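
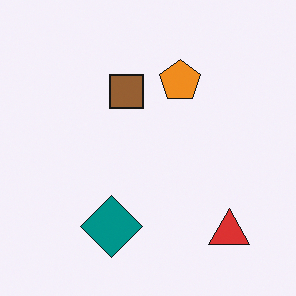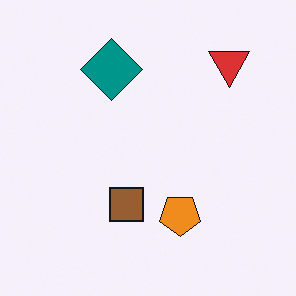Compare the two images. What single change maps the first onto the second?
This is the original image flipped vertically (top ↔ bottom).

The red triangle is in the bottom-right of the first image and the top-right of the second — shapes on opposite sides of the horizontal midline have swapped in a mirror flip.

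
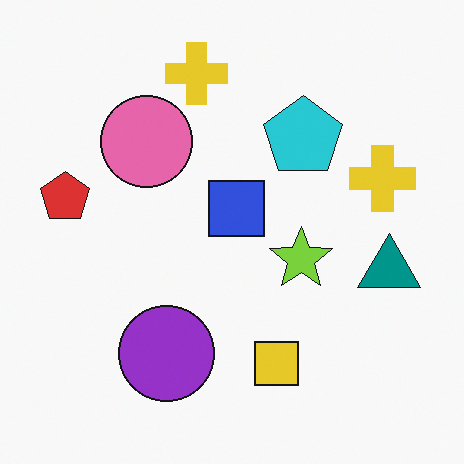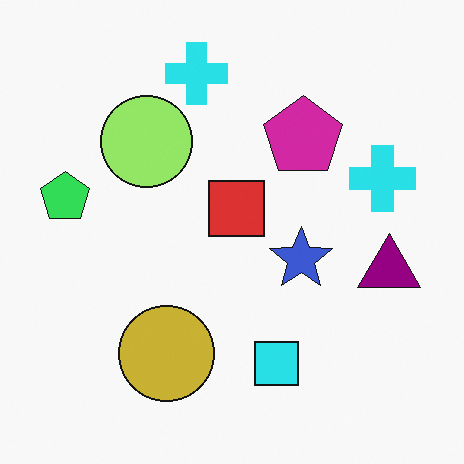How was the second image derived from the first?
It was hue-shifted by a moderate amount.

Every shape's color has rotated by the same amount around the hue wheel — a uniform hue shift.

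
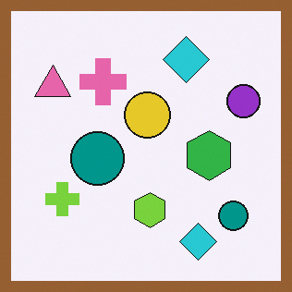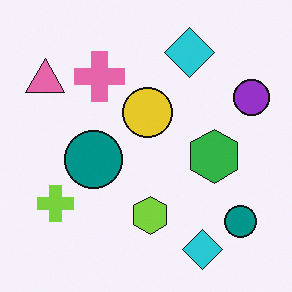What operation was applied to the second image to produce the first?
Framed with a brown border.

A solid brown frame runs around the edge of the first image, with the content slightly shrunk inside it.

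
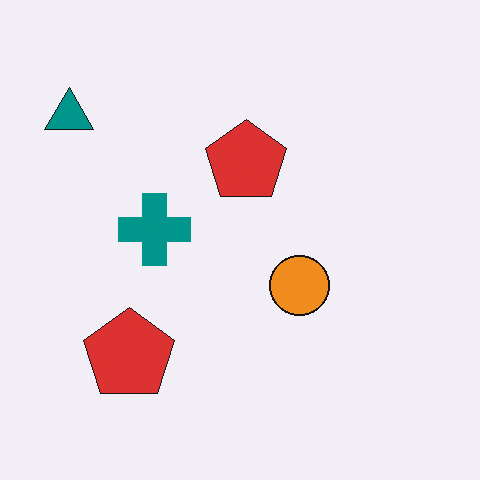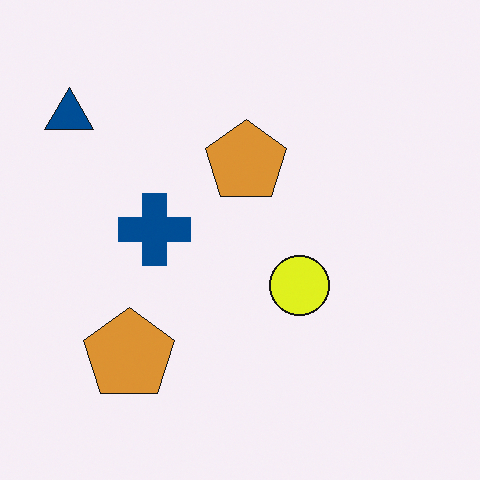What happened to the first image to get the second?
It was hue-shifted by a small amount.

Every shape's color has rotated by the same amount around the hue wheel — a uniform hue shift.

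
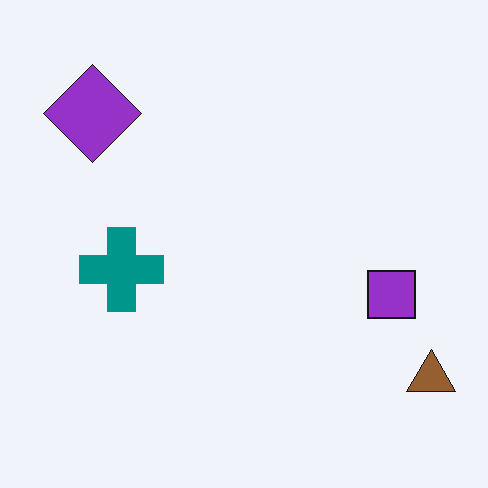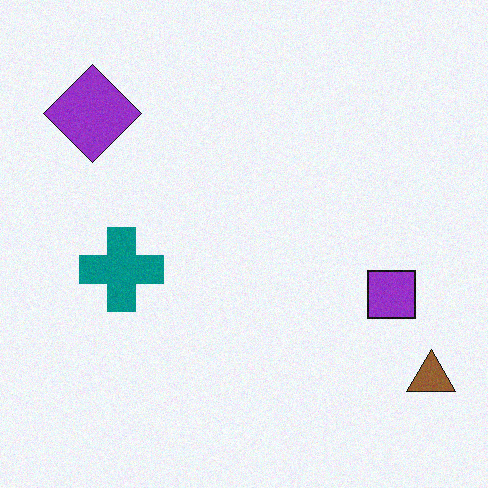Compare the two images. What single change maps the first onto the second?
The second image is the first degraded with a light layer of grain.

Random speckle covers the whole image, including the flat background.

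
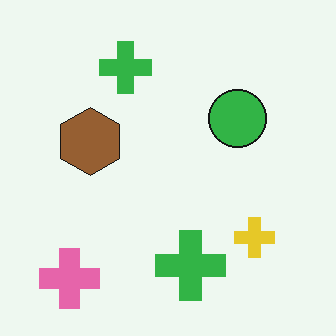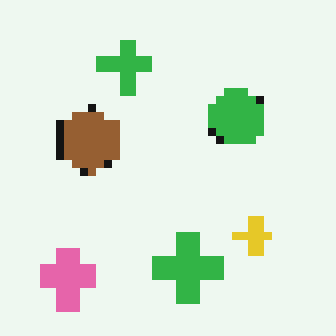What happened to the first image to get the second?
Pixelated into visible square blocks.

Shapes are reduced to large square blocks; fine edges and outlines are lost — a downscale-then-upscale (mosaic) effect.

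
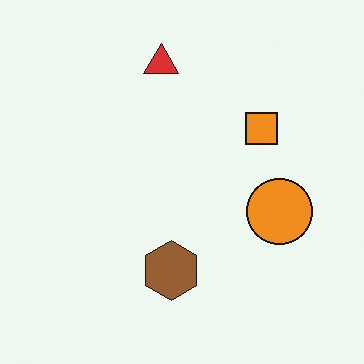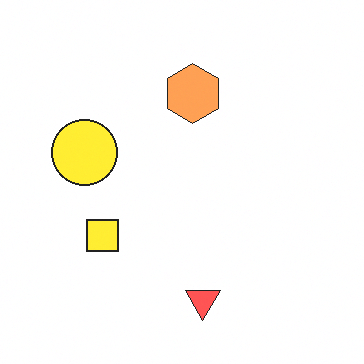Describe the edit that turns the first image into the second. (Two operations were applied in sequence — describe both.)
This is the original image rotated 180°, then brightened a lot.

The red triangle sits in the top of the first image and the bottom of the second — consistent with a whole-image 180° rotation. Every pixel — background and shapes alike — is uniformly brightened.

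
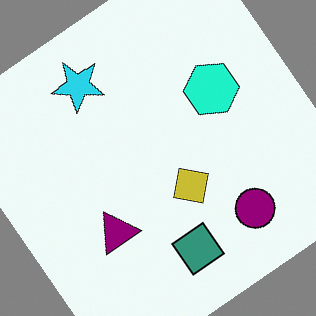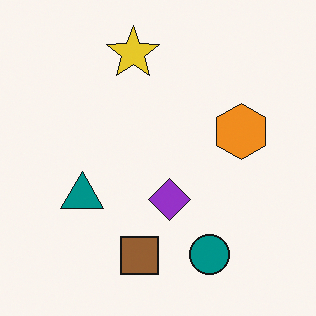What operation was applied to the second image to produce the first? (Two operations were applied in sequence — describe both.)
It was hue-shifted noticeably, then rotated counter-clockwise by a large amount — several tens of degrees.

Every shape's color has rotated by the same amount around the hue wheel — a uniform hue shift. Every shape is tilted by the same angle and the image corners show triangular fill wedges — a whole-image rotation by a non-right angle.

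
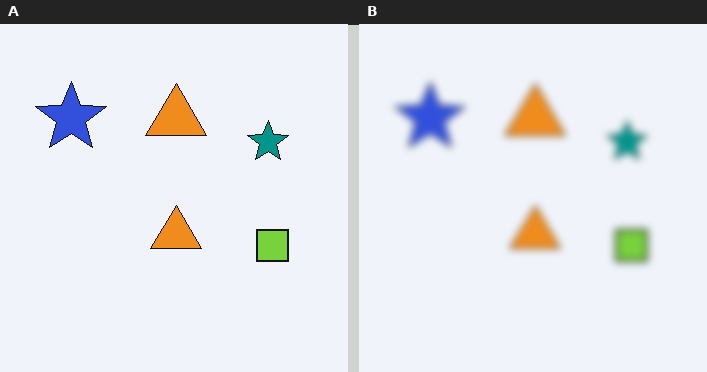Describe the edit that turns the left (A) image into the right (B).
It was moderately blurred.

Shape edges and outlines are uniformly softened across the whole image.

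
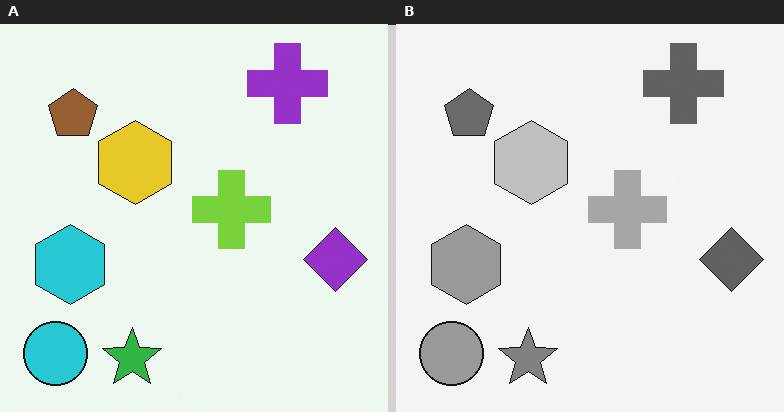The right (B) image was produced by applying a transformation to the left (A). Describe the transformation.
The right (B) image is the left (A) converted to grayscale.

All color is removed — every shape is now a shade of grey.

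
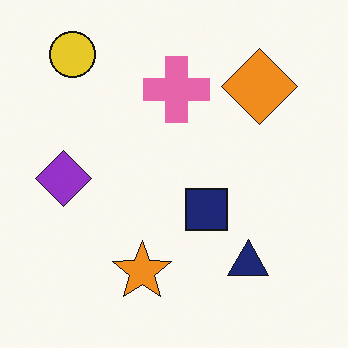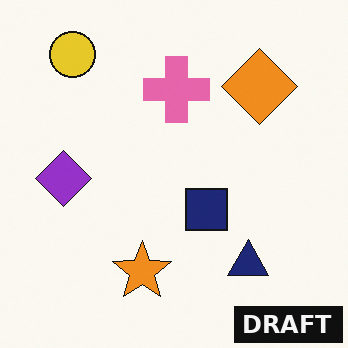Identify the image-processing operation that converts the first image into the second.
Watermarked with the text "DRAFT" in the lower-right corner.

A dark label reading "DRAFT" appears in the lower-right corner.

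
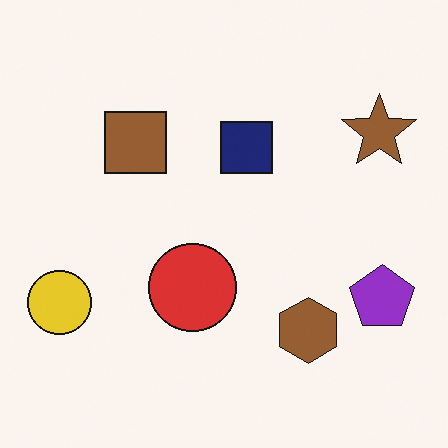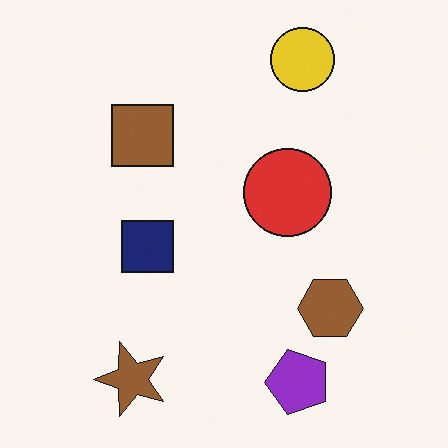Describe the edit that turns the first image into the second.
This is the original image transposed (reflected across the top-left ↔ bottom-right diagonal).

Shapes have swapped their row and column positions — what was in the top-right is now in the bottom-left — a diagonal reflection.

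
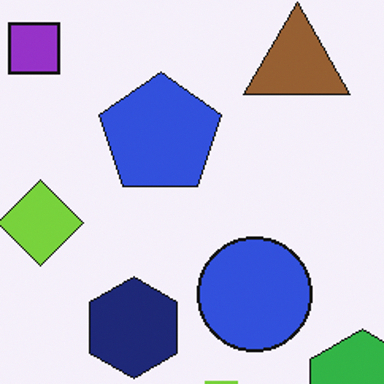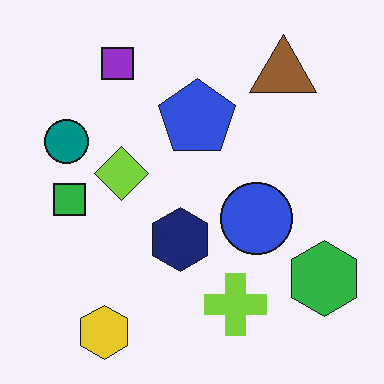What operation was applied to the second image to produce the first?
The image was cropped to a modestly smaller region and rescaled.

The visible shapes are larger and the field of view is narrower; shapes near the original edges may be partly or wholly outside the frame — a crop-and-rescale.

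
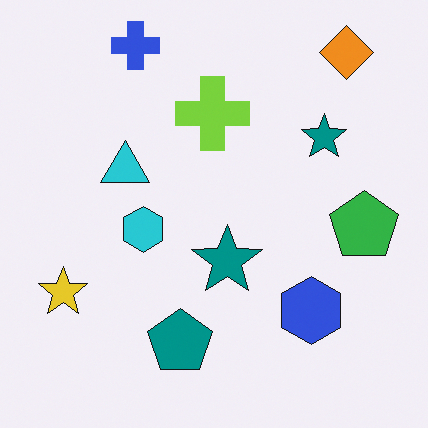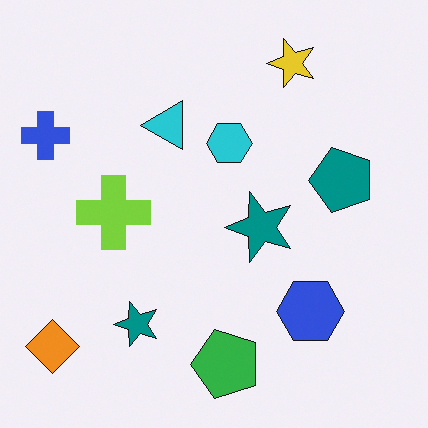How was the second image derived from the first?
It was transposed (reflected across the top-left ↔ bottom-right diagonal).

Shapes have swapped their row and column positions — what was in the top-right is now in the bottom-left — a diagonal reflection.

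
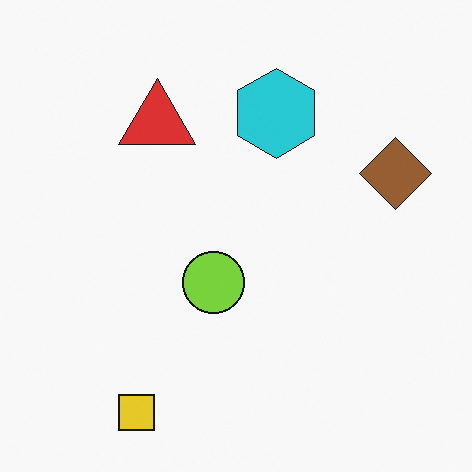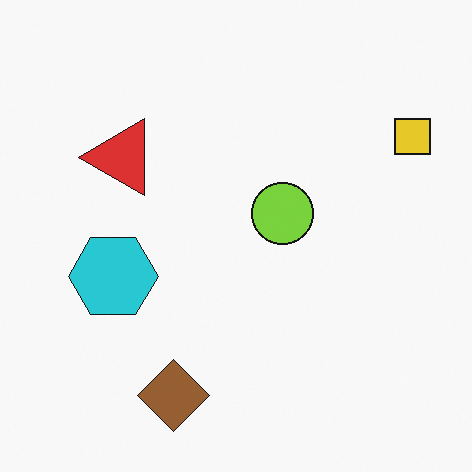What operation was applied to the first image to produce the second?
This is the original image transposed (reflected across the top-left ↔ bottom-right diagonal).

Shapes have swapped their row and column positions — what was in the top-right is now in the bottom-left — a diagonal reflection.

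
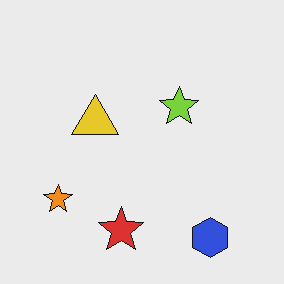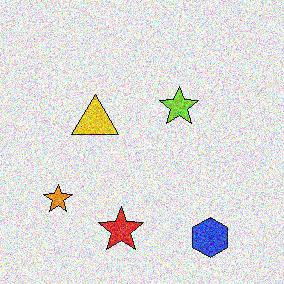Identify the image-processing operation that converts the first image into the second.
The transformation is: degraded with strong gaussian noise.

Random speckle covers the whole image, including the flat background.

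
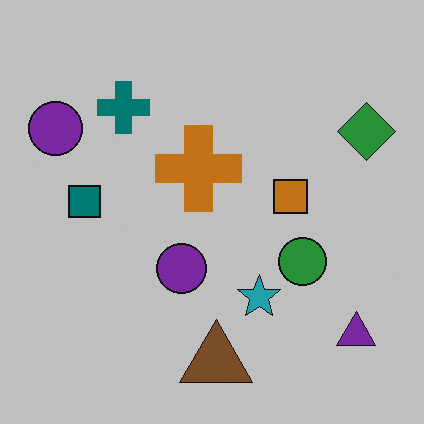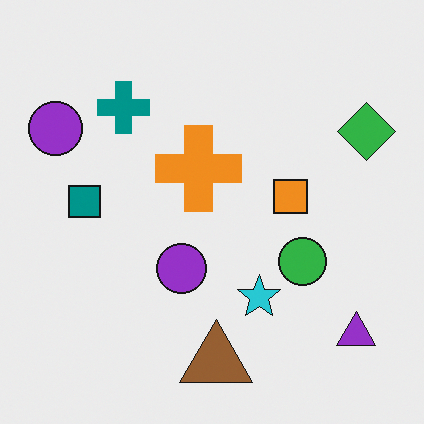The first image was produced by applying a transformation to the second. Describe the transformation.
Slightly darkened.

Every pixel — background and shapes alike — is uniformly darkened.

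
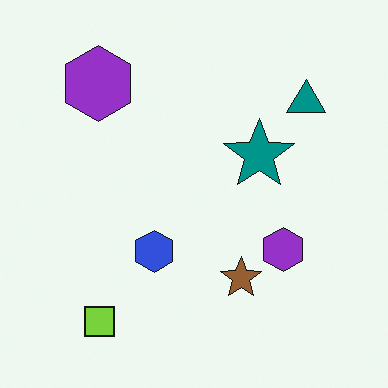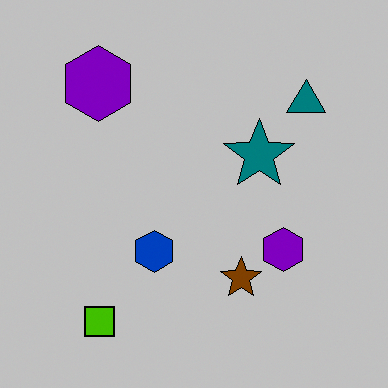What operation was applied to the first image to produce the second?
The transformation is: heavily posterized to just a handful of flat colors.

Each flat color has snapped to a coarser quantized level — most visibly, the near-white background has dropped to a flat grey.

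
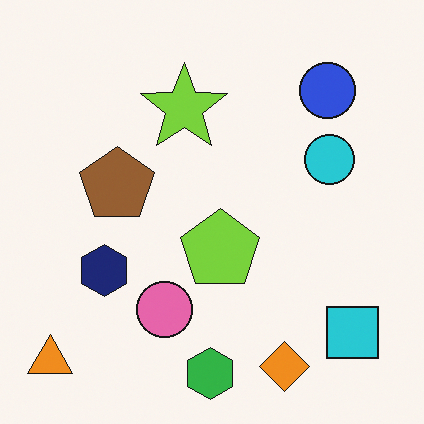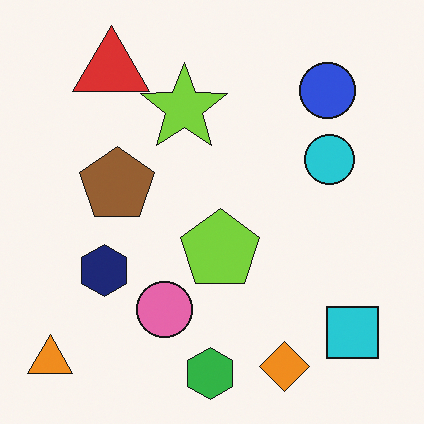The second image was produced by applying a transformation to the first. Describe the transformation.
The second image is the first overlaid with an additional red triangle.

A red triangle appears in the second image that is absent from the first.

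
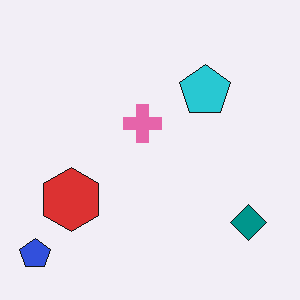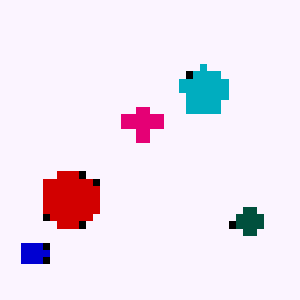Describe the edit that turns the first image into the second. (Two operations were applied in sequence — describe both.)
The image was given much higher contrast, then moderately pixelated.

Tones are pushed away from mid-grey across the whole image — a global contrast change. Shapes are reduced to large square blocks; fine edges and outlines are lost — a downscale-then-upscale (mosaic) effect.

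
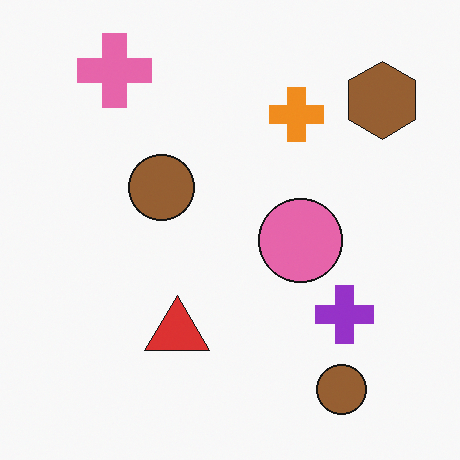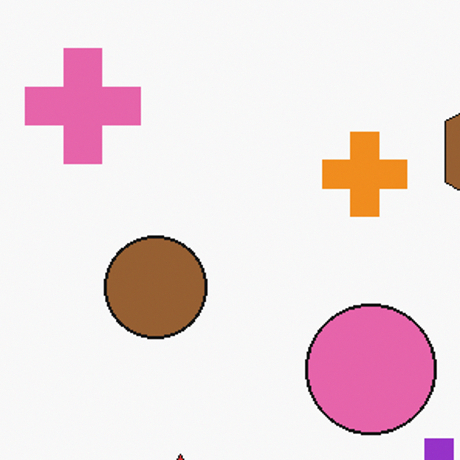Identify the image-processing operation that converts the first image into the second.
The transformation is: cropped to a modestly smaller region and rescaled.

The visible shapes are larger and the field of view is narrower; shapes near the original edges may be partly or wholly outside the frame — a crop-and-rescale.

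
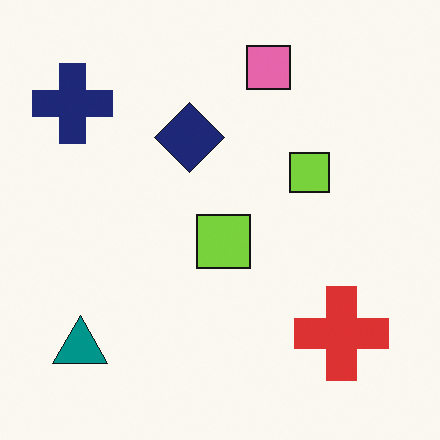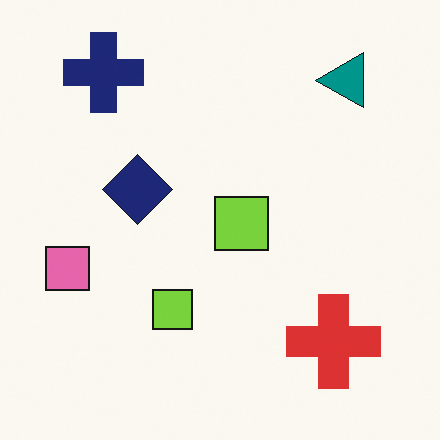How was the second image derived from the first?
The second image is the first transposed (reflected across the top-left ↔ bottom-right diagonal).

Shapes have swapped their row and column positions — what was in the top-right is now in the bottom-left — a diagonal reflection.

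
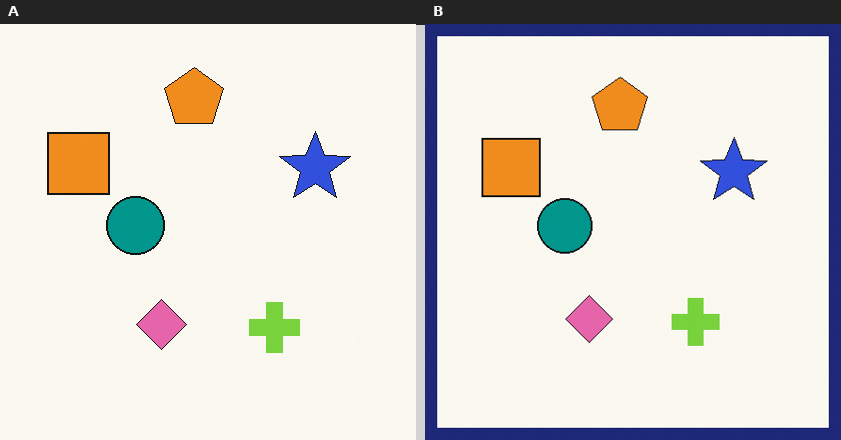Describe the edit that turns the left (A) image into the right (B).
This is the original image framed with a navy border.

A solid navy frame runs around the edge of the right (B) image, with the content slightly shrunk inside it.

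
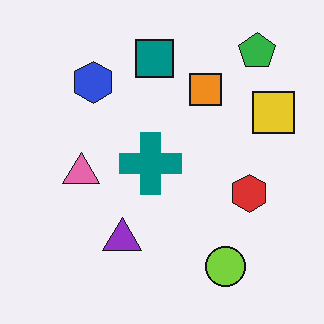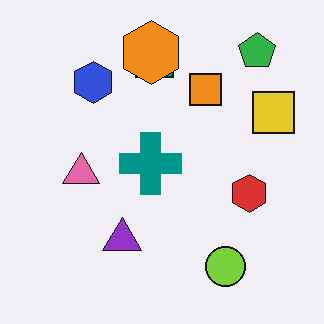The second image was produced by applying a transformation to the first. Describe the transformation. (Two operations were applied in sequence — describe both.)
This is the original image given moderate JPEG compression, then overlaid with an additional orange hexagon.

Blocky 8×8 compression artifacts appear around shape edges and the flat background shows ringing — characteristic JPEG degradation. An orange hexagon appears in the second image that is absent from the first.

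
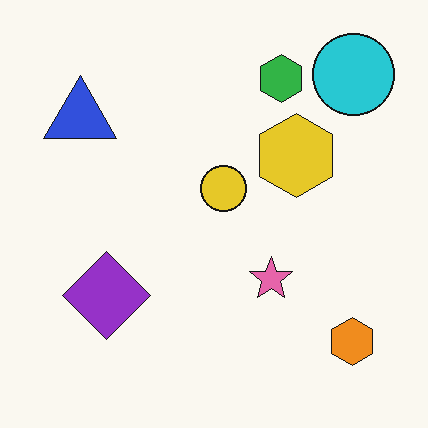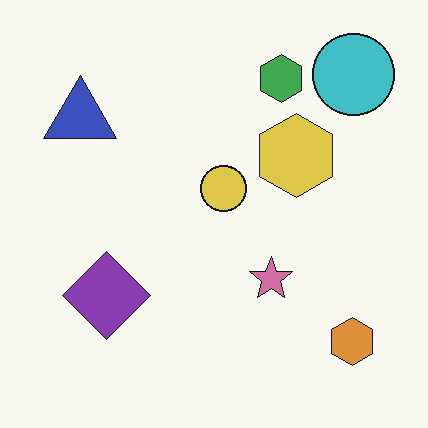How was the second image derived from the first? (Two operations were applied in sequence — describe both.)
It was slightly desaturated, then JPEG-compressed with visible artifacts.

All colors are more muted and greyish — a global saturation change. Blocky 8×8 compression artifacts appear around shape edges and the flat background shows ringing — characteristic JPEG degradation.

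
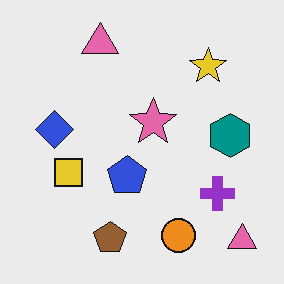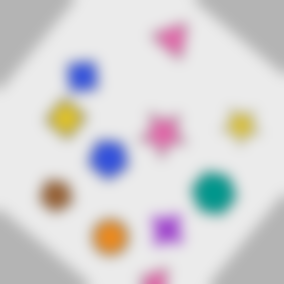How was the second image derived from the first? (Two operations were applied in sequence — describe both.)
The image was rotated clockwise by a large amount — several tens of degrees, then heavily blurred.

Every shape is tilted by the same angle and the image corners show triangular fill wedges — a whole-image rotation by a non-right angle. Shape edges and outlines are uniformly softened across the whole image.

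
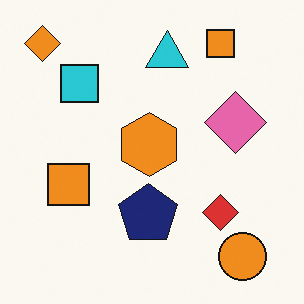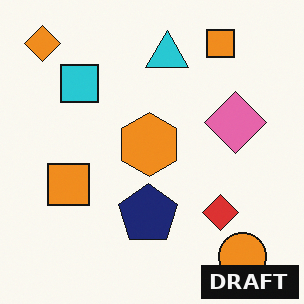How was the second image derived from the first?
The image was watermarked with the text "DRAFT" in the lower-right corner.

A dark label reading "DRAFT" appears in the lower-right corner.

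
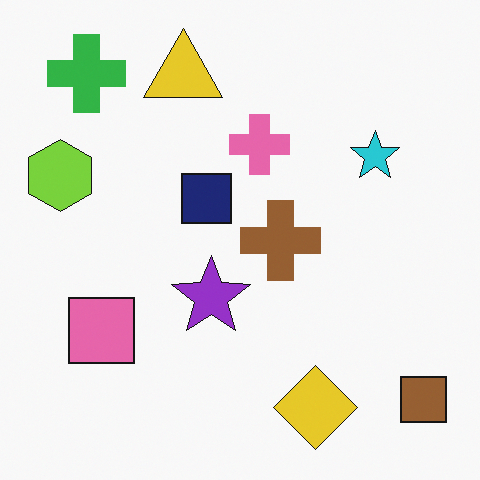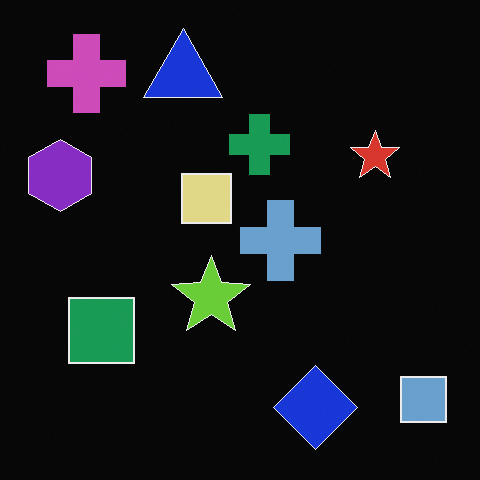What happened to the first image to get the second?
The image was color-inverted (negative).

The light background has become dark and every shape's color is its complement — a photographic negative.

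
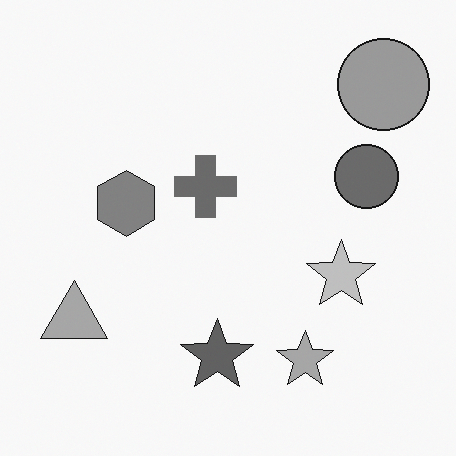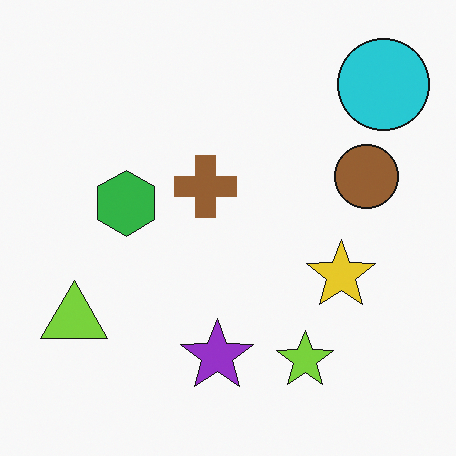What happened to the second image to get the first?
The transformation is: converted to grayscale.

All color is removed — every shape is now a shade of grey.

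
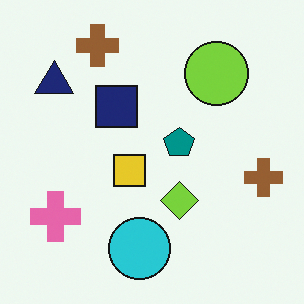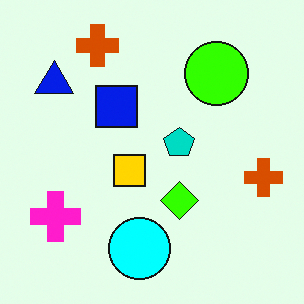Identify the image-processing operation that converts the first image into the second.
The transformation is: made much more vivid (saturation change).

All colors are more vivid — a global saturation change.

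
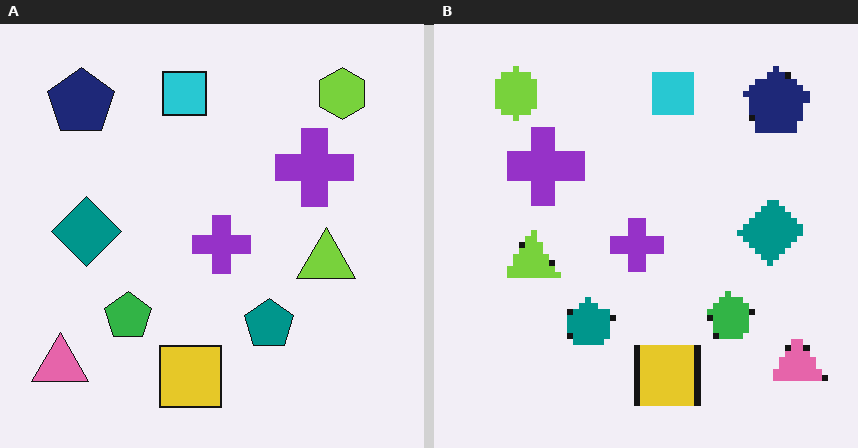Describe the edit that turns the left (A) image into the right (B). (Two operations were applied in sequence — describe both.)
The right (B) image is the left (A) pixelated into visible square blocks, then flipped horizontally (left ↔ right).

Shapes are reduced to large square blocks; fine edges and outlines are lost — a downscale-then-upscale (mosaic) effect. The pink triangle is in the bottom-left of the left (A) image and the bottom-right of the right (B) — shapes on opposite sides of the vertical midline have swapped in a mirror flip.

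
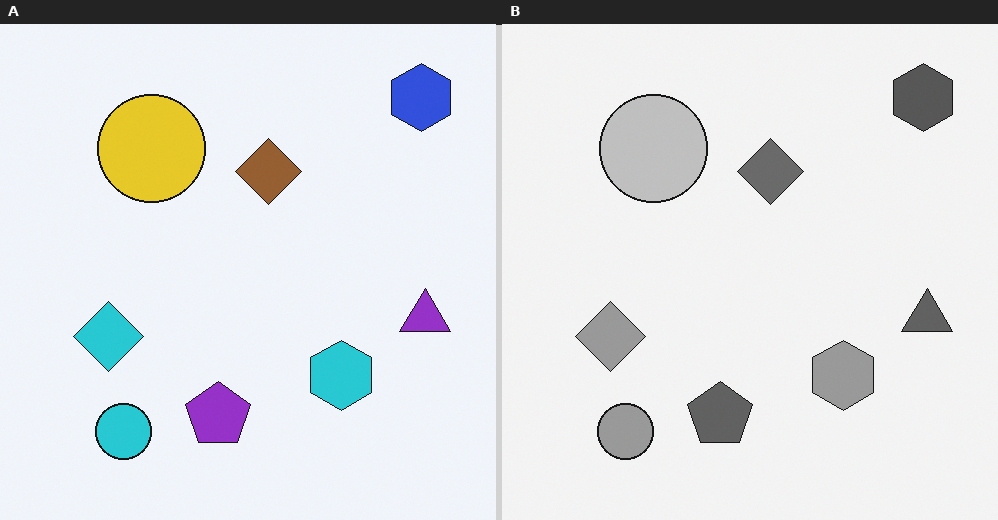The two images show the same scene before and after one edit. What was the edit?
The right (B) image is the left (A) converted to grayscale.

All color is removed — every shape is now a shade of grey.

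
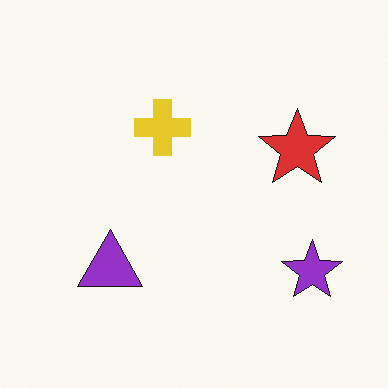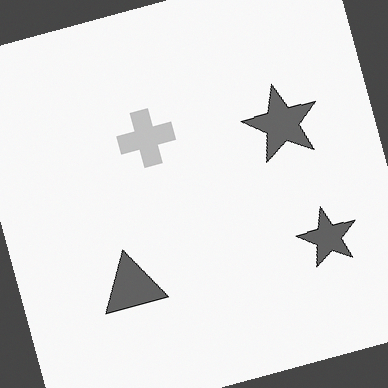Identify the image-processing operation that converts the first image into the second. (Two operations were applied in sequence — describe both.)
Rotated counter-clockwise by a clearly visible amount, then converted to grayscale.

Every shape is tilted by the same angle and the image corners show triangular fill wedges — a whole-image rotation by a non-right angle. All color is removed — every shape is now a shade of grey.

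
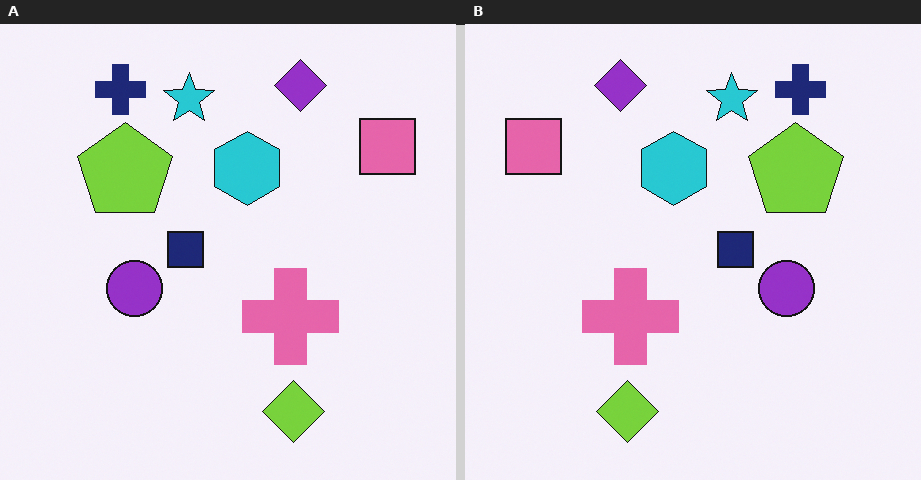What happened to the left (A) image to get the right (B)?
This is the original image flipped horizontally (left ↔ right).

The pink square is in the top-right of the left (A) image and the top-left of the right (B) — shapes on opposite sides of the vertical midline have swapped in a mirror flip.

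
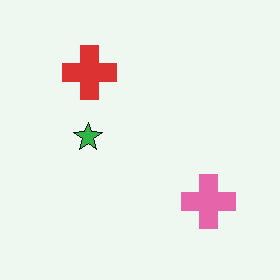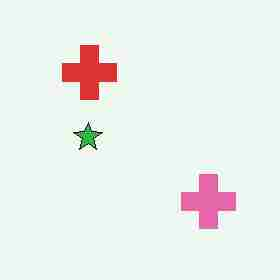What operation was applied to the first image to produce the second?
Heavily JPEG-compressed with obvious blocking artifacts.

Blocky 8×8 compression artifacts appear around shape edges and the flat background shows ringing — characteristic JPEG degradation.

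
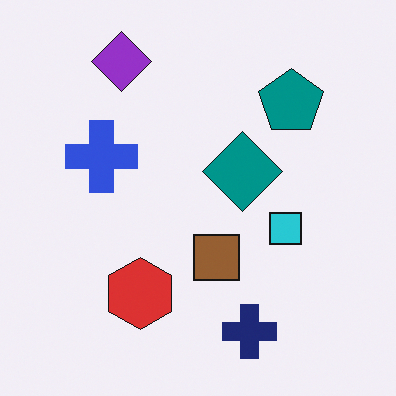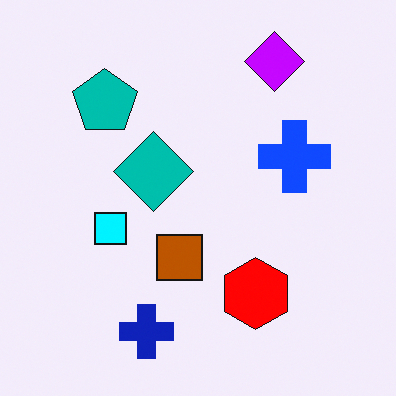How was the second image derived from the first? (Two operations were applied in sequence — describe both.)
The second image is the first heavily oversaturated, then flipped horizontally (left ↔ right).

All colors are more vivid — a global saturation change. The blue cross is in the left of the first image and the right of the second — shapes on opposite sides of the vertical midline have swapped in a mirror flip.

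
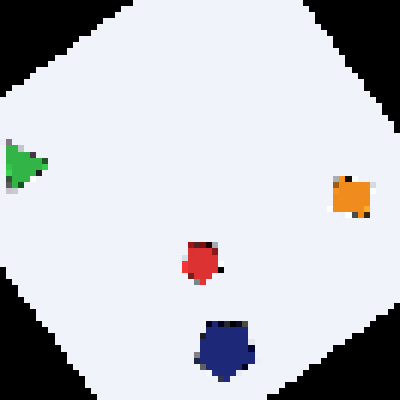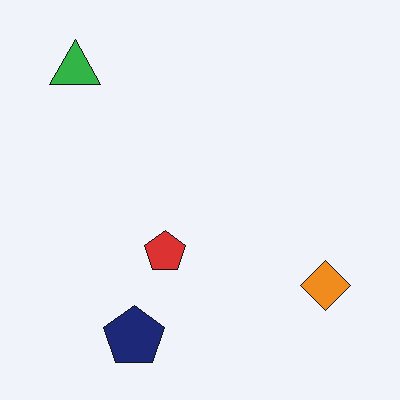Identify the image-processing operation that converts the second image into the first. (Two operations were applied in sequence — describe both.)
The image was rotated counter-clockwise by a large amount — several tens of degrees, then moderately pixelated.

Every shape is tilted by the same angle and the image corners show triangular fill wedges — a whole-image rotation by a non-right angle. Shapes are reduced to large square blocks; fine edges and outlines are lost — a downscale-then-upscale (mosaic) effect.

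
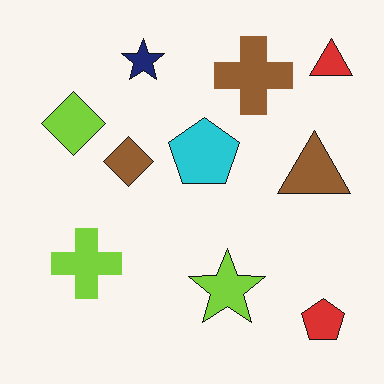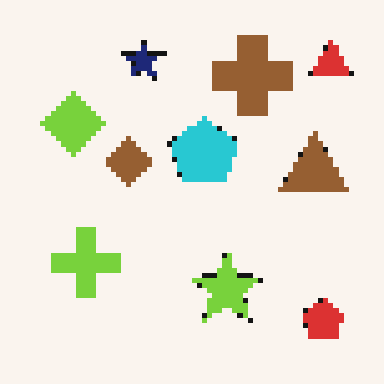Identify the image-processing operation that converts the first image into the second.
The image was mildly pixelated.

Shapes are reduced to large square blocks; fine edges and outlines are lost — a downscale-then-upscale (mosaic) effect.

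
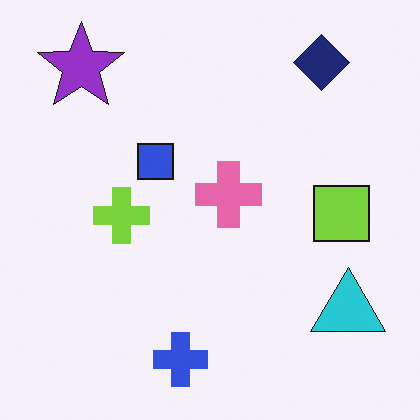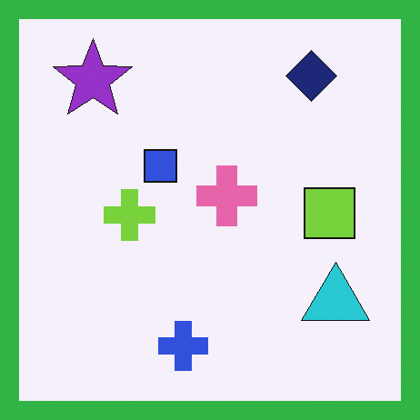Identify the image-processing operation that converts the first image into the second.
This is the original image framed with a green border.

A solid green frame runs around the edge of the second image, with the content slightly shrunk inside it.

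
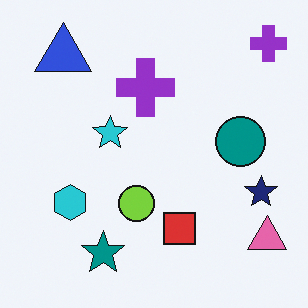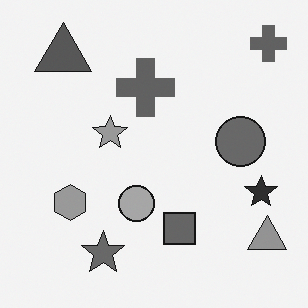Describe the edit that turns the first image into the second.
The transformation is: converted to grayscale.

All color is removed — every shape is now a shade of grey.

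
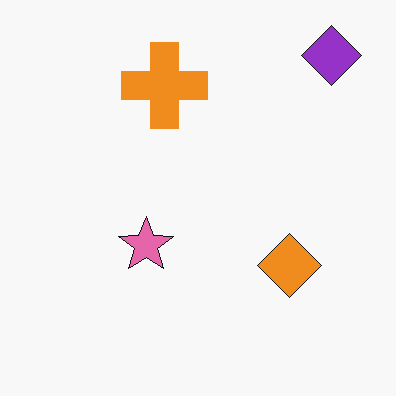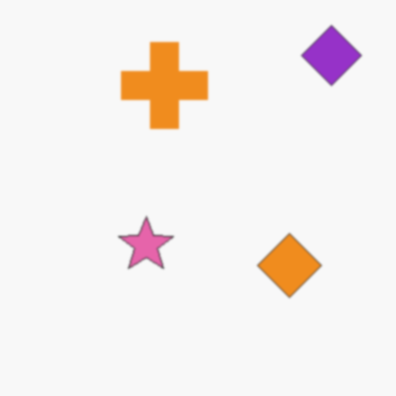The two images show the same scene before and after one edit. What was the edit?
Given a subtle gaussian blur.

Shape edges and outlines are uniformly softened across the whole image.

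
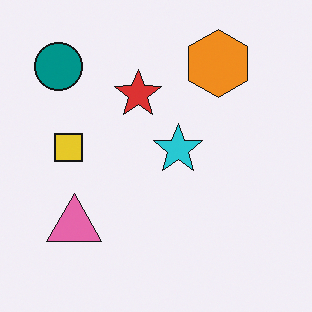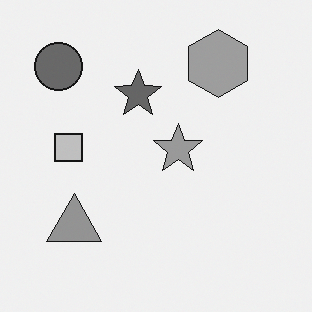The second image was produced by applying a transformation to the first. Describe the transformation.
The second image is the first converted to grayscale.

All color is removed — every shape is now a shade of grey.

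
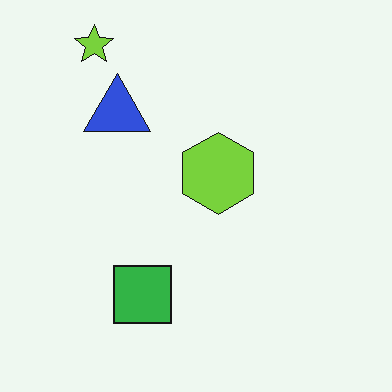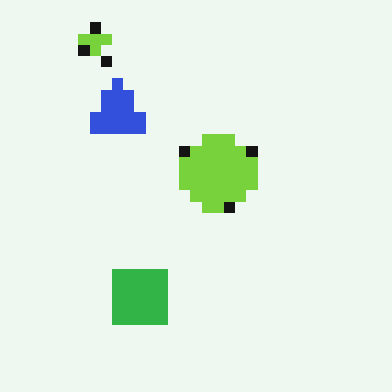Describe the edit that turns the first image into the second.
The second image is the first heavily pixelated into large blocks.

Shapes are reduced to large square blocks; fine edges and outlines are lost — a downscale-then-upscale (mosaic) effect.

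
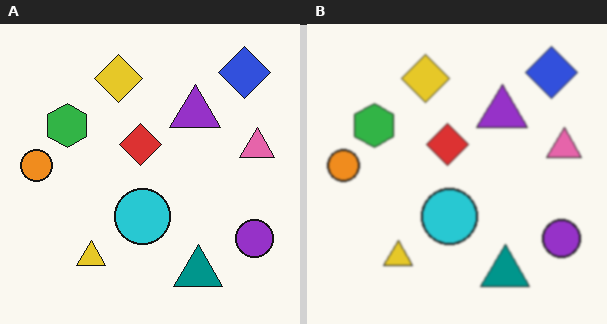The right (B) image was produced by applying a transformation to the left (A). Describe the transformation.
The image was lightly blurred.

Shape edges and outlines are uniformly softened across the whole image.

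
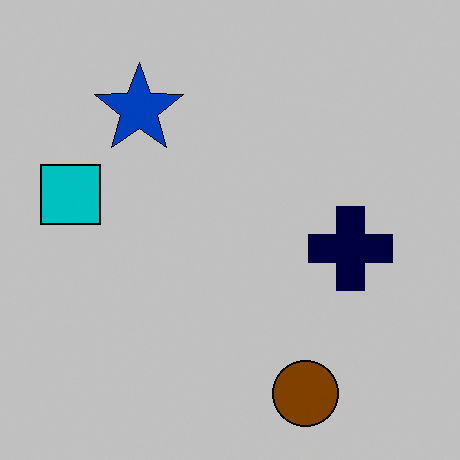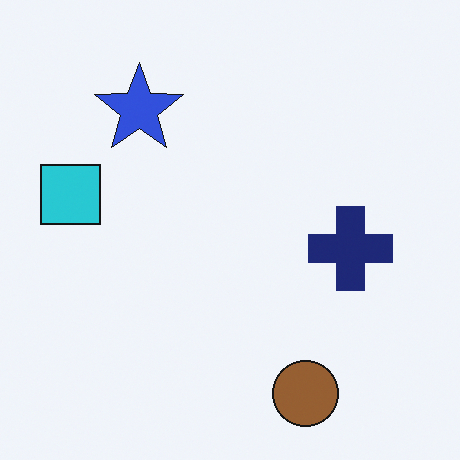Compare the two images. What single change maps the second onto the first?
Aggressively posterized.

Each flat color has snapped to a coarser quantized level — most visibly, the near-white background has dropped to a flat grey.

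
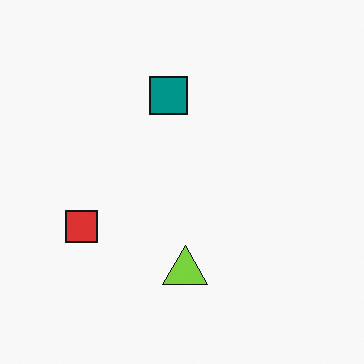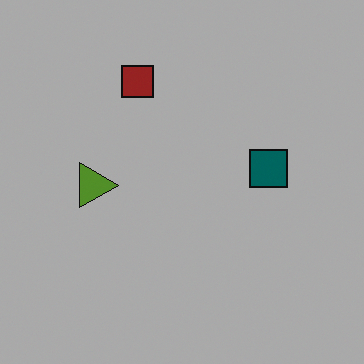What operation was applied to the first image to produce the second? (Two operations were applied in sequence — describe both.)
It was rotated 90° clockwise, then substantially darkened.

The red square sits in the left of the first image and the top of the second — consistent with a whole-image 90° clockwise rotation. Every pixel — background and shapes alike — is uniformly darkened.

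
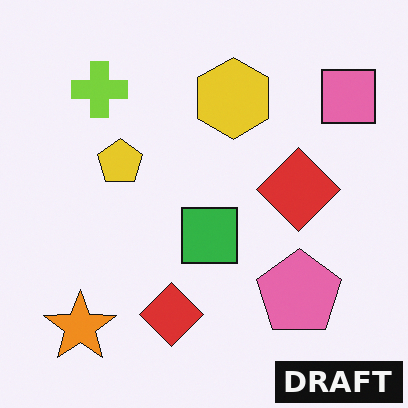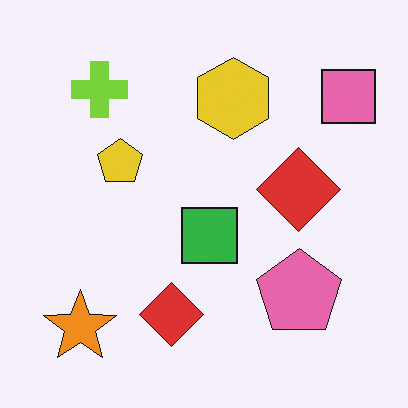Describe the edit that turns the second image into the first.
The first image is the second watermarked with the text "DRAFT" in the lower-right corner.

A dark label reading "DRAFT" appears in the lower-right corner.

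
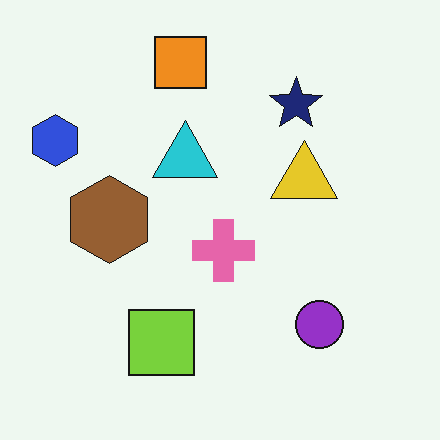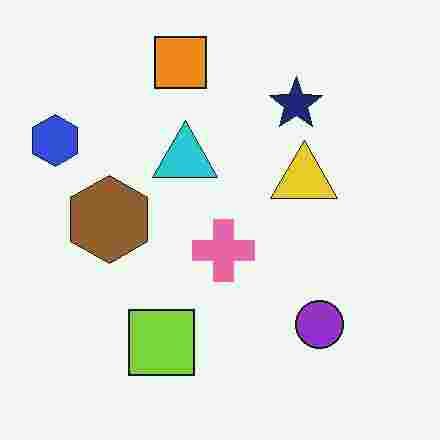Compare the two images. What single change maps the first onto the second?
Heavily JPEG-compressed with obvious blocking artifacts.

Blocky 8×8 compression artifacts appear around shape edges and the flat background shows ringing — characteristic JPEG degradation.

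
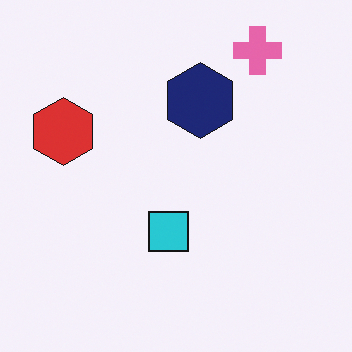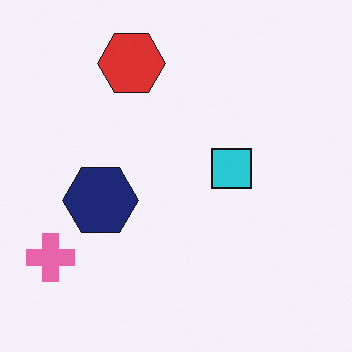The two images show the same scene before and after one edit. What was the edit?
The image was transposed (reflected across the top-left ↔ bottom-right diagonal).

Shapes have swapped their row and column positions — what was in the top-right is now in the bottom-left — a diagonal reflection.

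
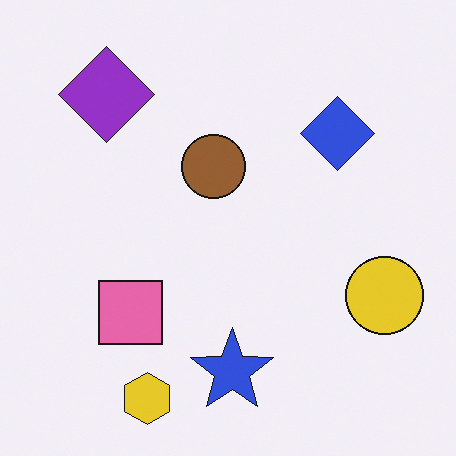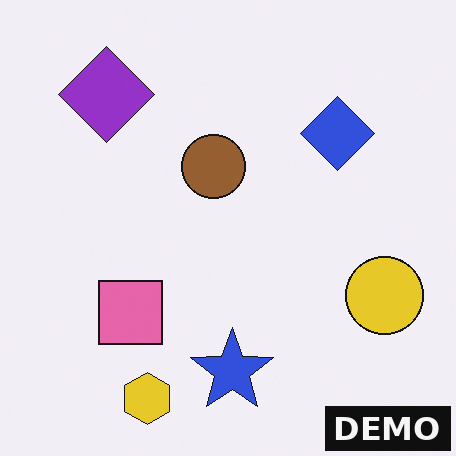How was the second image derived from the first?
The transformation is: watermarked with the text "DEMO" in the lower-right corner.

A dark label reading "DEMO" appears in the lower-right corner.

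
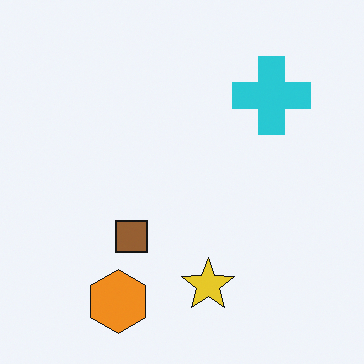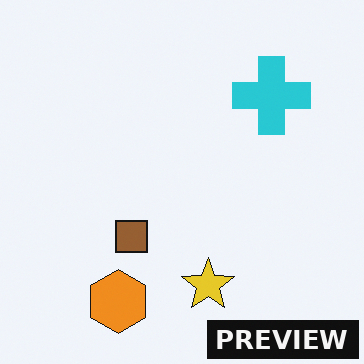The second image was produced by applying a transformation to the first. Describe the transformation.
The transformation is: watermarked with the text "PREVIEW" in the lower-right corner.

A dark label reading "PREVIEW" appears in the lower-right corner.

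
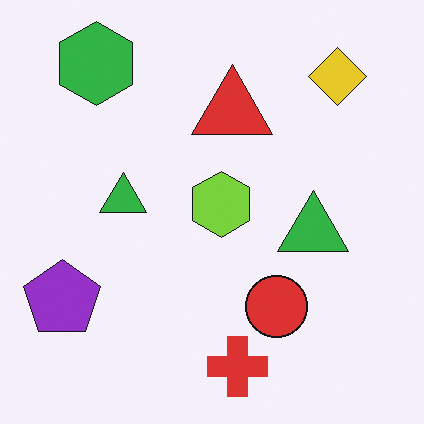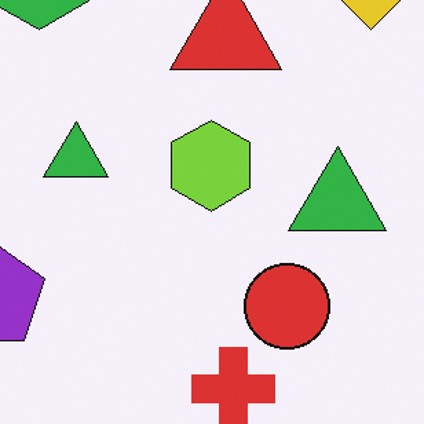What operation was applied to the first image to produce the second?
The second image is the first cropped to a modestly smaller region and rescaled.

The visible shapes are larger and the field of view is narrower; shapes near the original edges may be partly or wholly outside the frame — a crop-and-rescale.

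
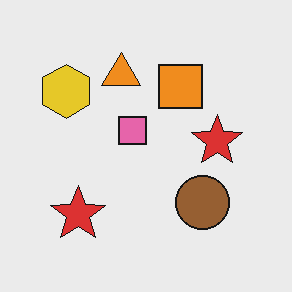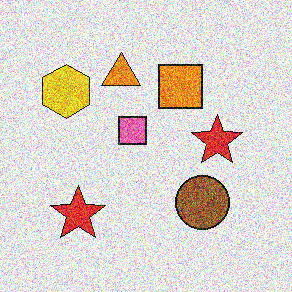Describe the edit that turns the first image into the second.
The transformation is: degraded with a thick layer of grain.

Random speckle covers the whole image, including the flat background.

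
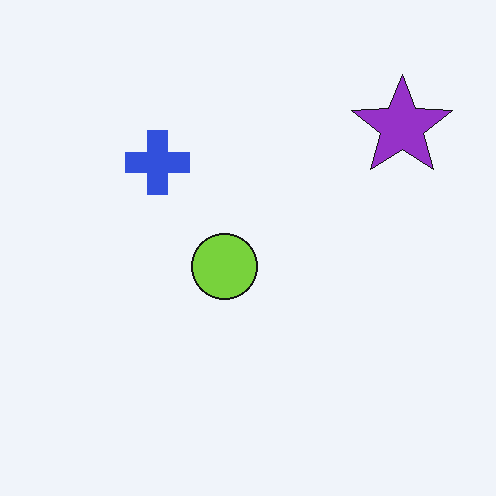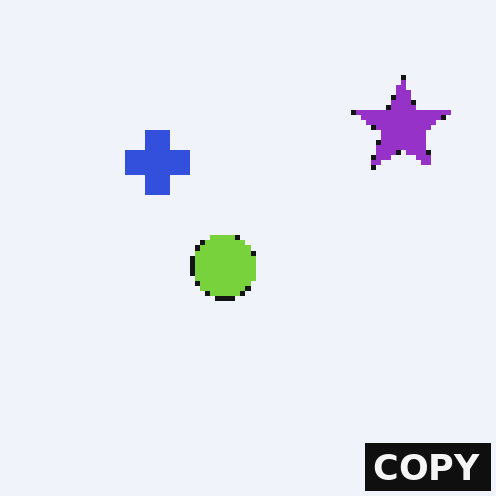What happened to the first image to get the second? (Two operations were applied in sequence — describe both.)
The transformation is: lightly pixelated (a mild mosaic effect), then watermarked with the text "COPY" in the lower-right corner.

Shapes are reduced to large square blocks; fine edges and outlines are lost — a downscale-then-upscale (mosaic) effect. A dark label reading "COPY" appears in the lower-right corner.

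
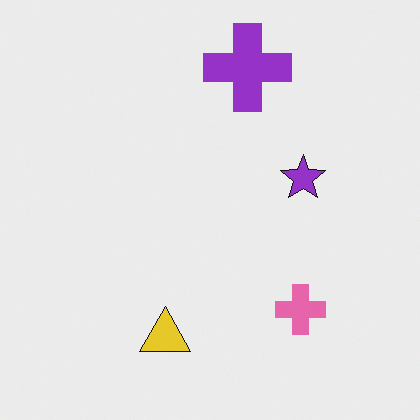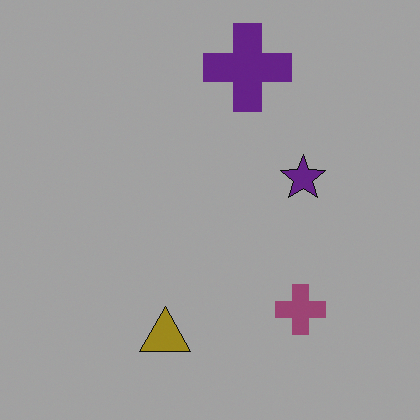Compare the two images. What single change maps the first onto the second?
The image was noticeably darkened.

Every pixel — background and shapes alike — is uniformly darkened.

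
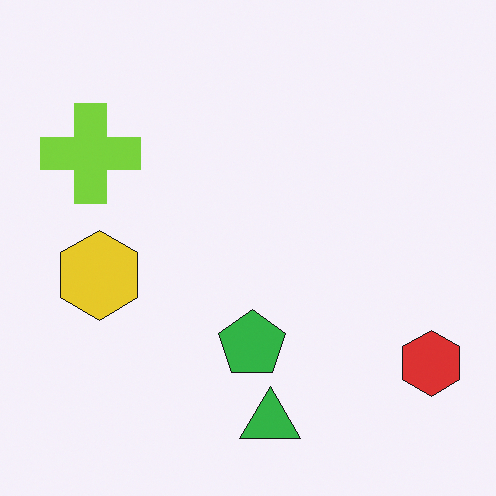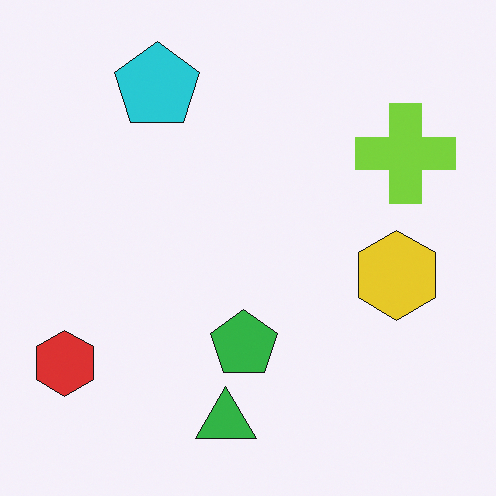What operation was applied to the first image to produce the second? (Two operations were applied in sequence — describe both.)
The second image is the first flipped horizontally (left ↔ right), then overlaid with an additional cyan pentagon.

The red hexagon is in the bottom-right of the first image and the bottom-left of the second — shapes on opposite sides of the vertical midline have swapped in a mirror flip. A cyan pentagon appears in the second image that is absent from the first.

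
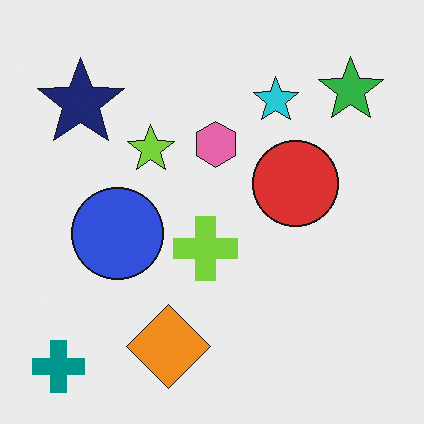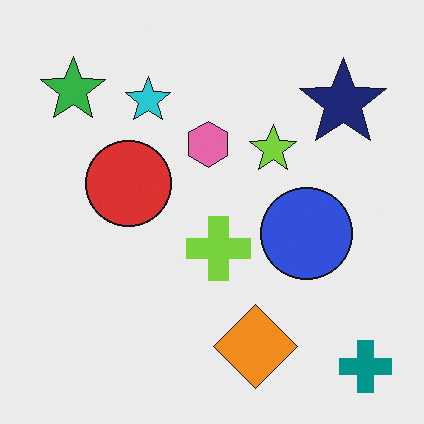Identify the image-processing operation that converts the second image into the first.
It was flipped horizontally (left ↔ right).

The teal cross is in the bottom-right of the second image and the bottom-left of the first — shapes on opposite sides of the vertical midline have swapped in a mirror flip.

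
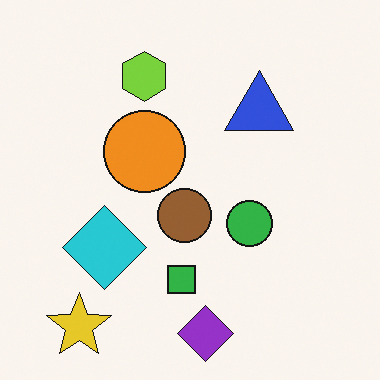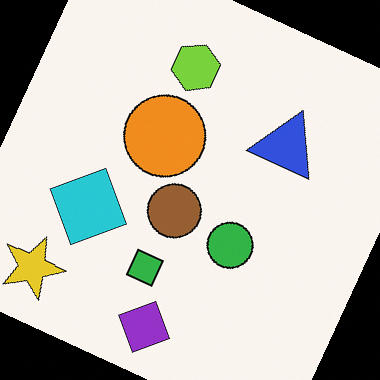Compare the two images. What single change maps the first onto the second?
The second image is the first rotated clockwise by a moderate amount.

Every shape is tilted by the same angle and the image corners show triangular fill wedges — a whole-image rotation by a non-right angle.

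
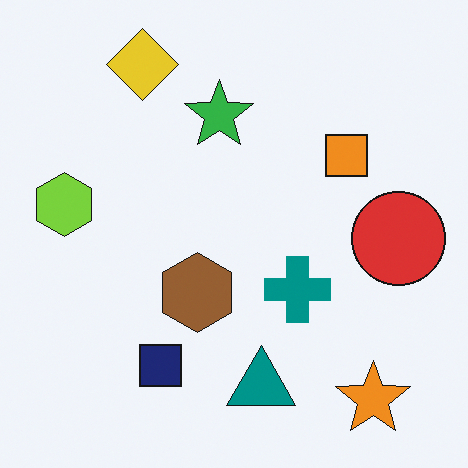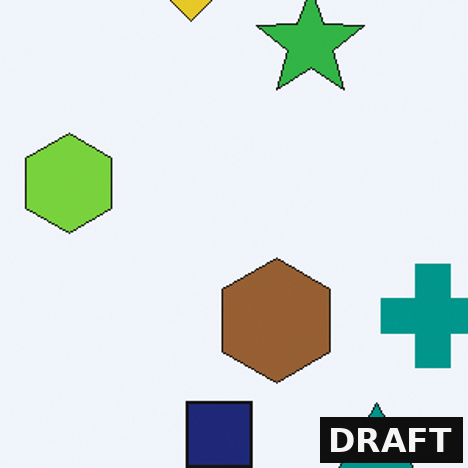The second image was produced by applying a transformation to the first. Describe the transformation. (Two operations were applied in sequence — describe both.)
It was cropped slightly and scaled back up, then watermarked with the text "DRAFT" in the lower-right corner.

The visible shapes are larger and the field of view is narrower; shapes near the original edges may be partly or wholly outside the frame — a crop-and-rescale. A dark label reading "DRAFT" appears in the lower-right corner.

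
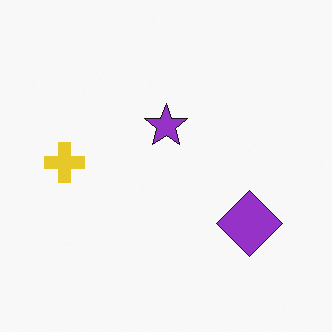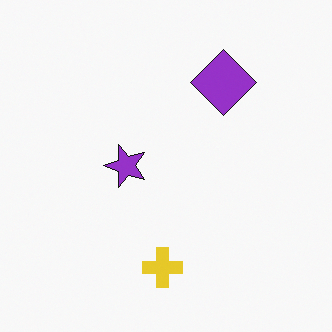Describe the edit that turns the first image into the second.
This is the original image rotated 90° counter-clockwise.

The yellow cross sits in the left of the first image and the bottom of the second — consistent with a whole-image 90° counter-clockwise rotation.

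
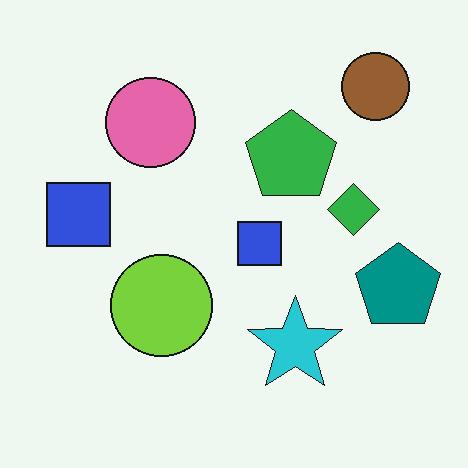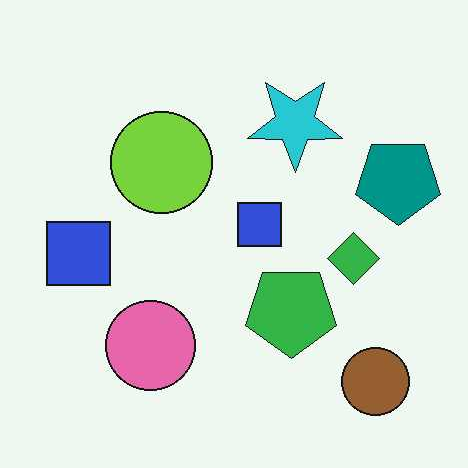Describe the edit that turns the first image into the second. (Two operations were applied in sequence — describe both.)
The image was JPEG-compressed with visible artifacts, then flipped vertically (top ↔ bottom).

Blocky 8×8 compression artifacts appear around shape edges and the flat background shows ringing — characteristic JPEG degradation. The brown circle is in the top-right of the first image and the bottom-right of the second — shapes on opposite sides of the horizontal midline have swapped in a mirror flip.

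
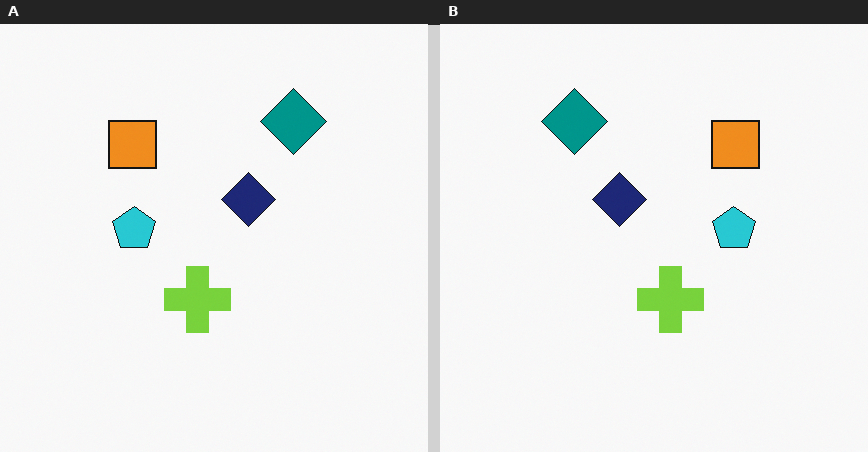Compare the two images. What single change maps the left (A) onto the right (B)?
This is the original image flipped horizontally (left ↔ right).

The orange square is in the top-left of the left (A) image and the top-right of the right (B) — shapes on opposite sides of the vertical midline have swapped in a mirror flip.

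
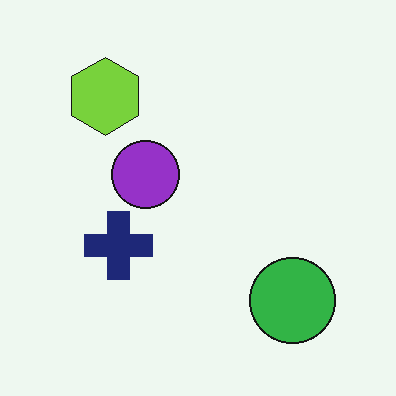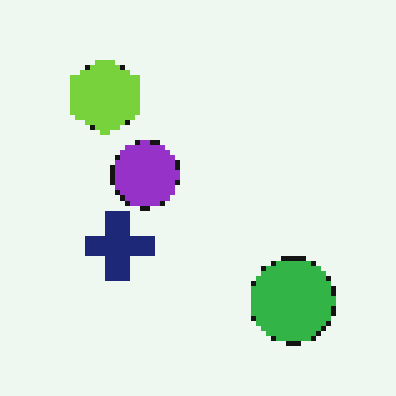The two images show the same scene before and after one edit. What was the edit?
The transformation is: mildly pixelated.

Shapes are reduced to large square blocks; fine edges and outlines are lost — a downscale-then-upscale (mosaic) effect.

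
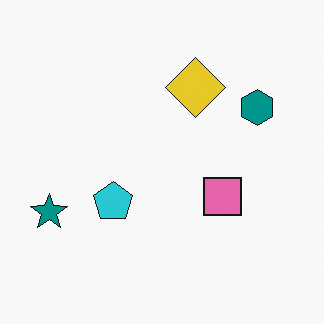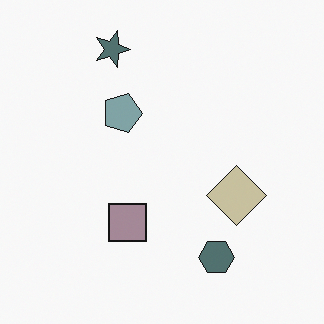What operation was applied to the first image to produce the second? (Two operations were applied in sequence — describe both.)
Rotated 90° clockwise, then heavily desaturated.

The teal star sits in the left of the first image and the top of the second — consistent with a whole-image 90° clockwise rotation. All colors are more muted and greyish — a global saturation change.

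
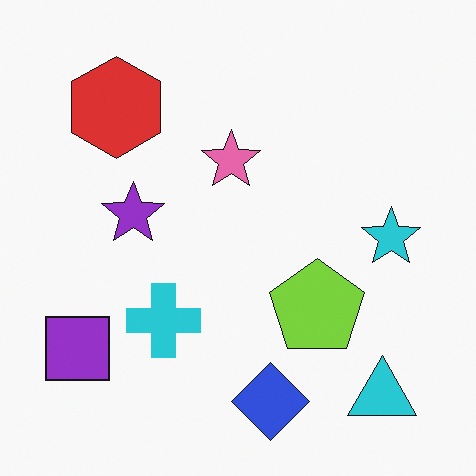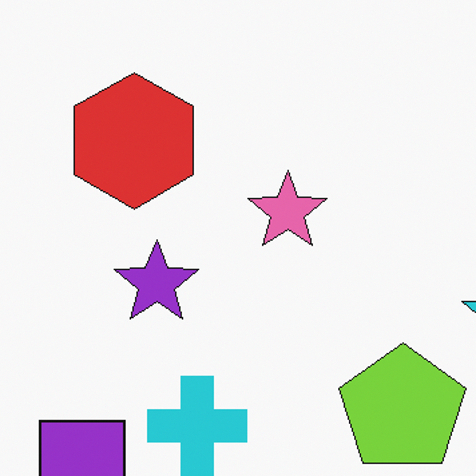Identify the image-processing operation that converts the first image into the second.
This is the original image cropped to a modestly smaller region and rescaled.

The visible shapes are larger and the field of view is narrower; shapes near the original edges may be partly or wholly outside the frame — a crop-and-rescale.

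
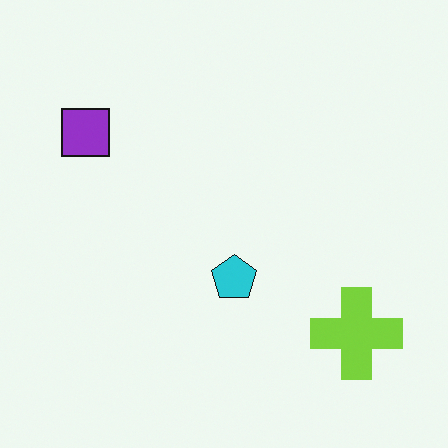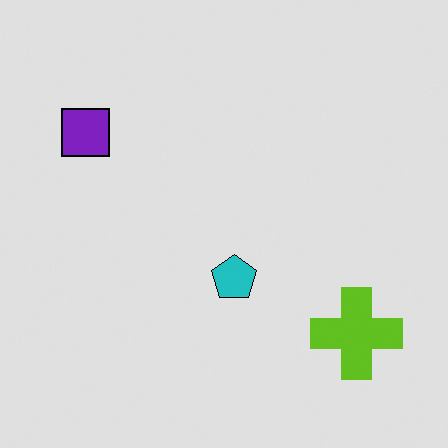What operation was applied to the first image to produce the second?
The image was moderately posterized.

Each flat color has snapped to a coarser quantized level — most visibly, the near-white background has dropped to a flat grey.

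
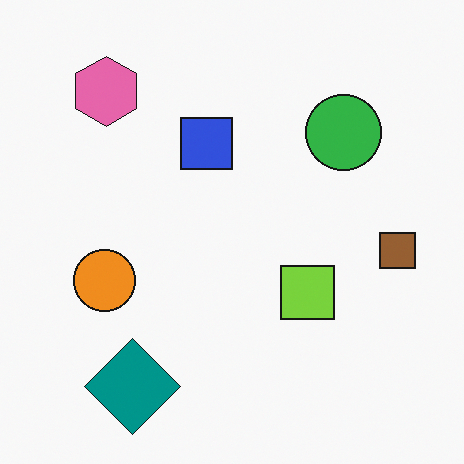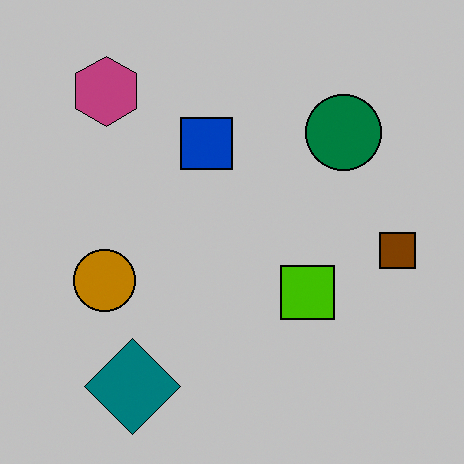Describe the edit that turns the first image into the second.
The second image is the first heavily posterized to just a handful of flat colors.

Each flat color has snapped to a coarser quantized level — most visibly, the near-white background has dropped to a flat grey.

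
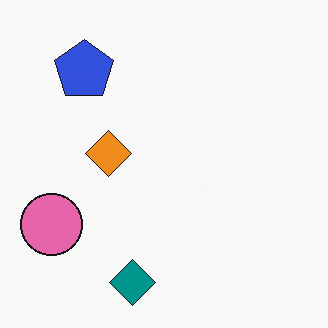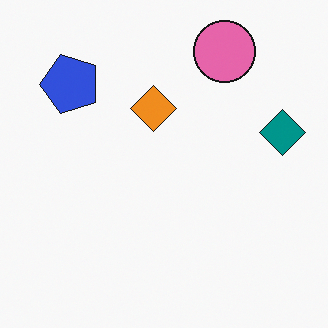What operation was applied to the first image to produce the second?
It was transposed (reflected across the top-left ↔ bottom-right diagonal).

Shapes have swapped their row and column positions — what was in the top-right is now in the bottom-left — a diagonal reflection.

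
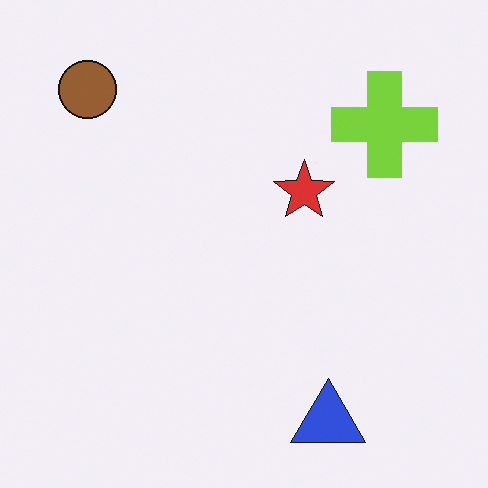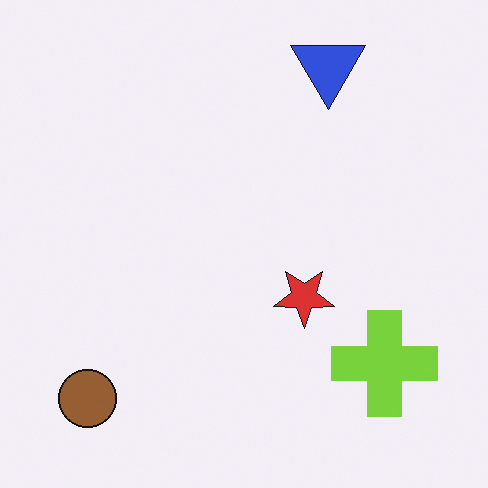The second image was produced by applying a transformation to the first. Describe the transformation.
This is the original image flipped vertically (top ↔ bottom).

The blue triangle is in the bottom-right of the first image and the top-right of the second — shapes on opposite sides of the horizontal midline have swapped in a mirror flip.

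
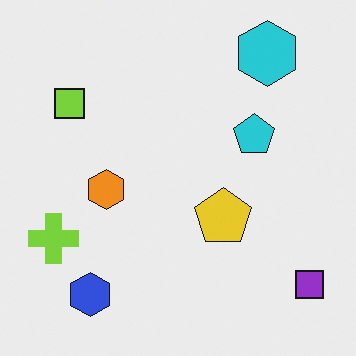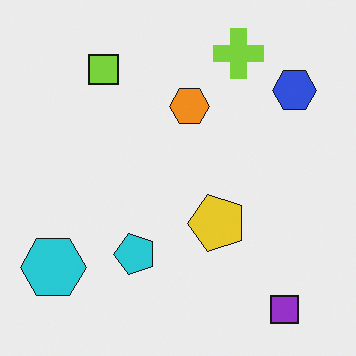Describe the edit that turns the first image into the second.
This is the original image transposed (reflected across the top-left ↔ bottom-right diagonal).

Shapes have swapped their row and column positions — what was in the top-right is now in the bottom-left — a diagonal reflection.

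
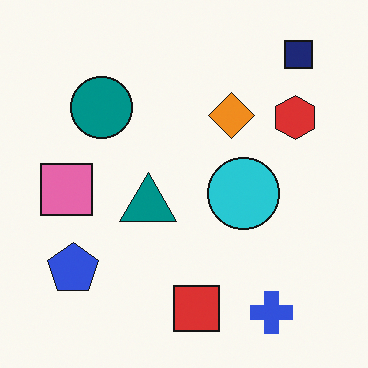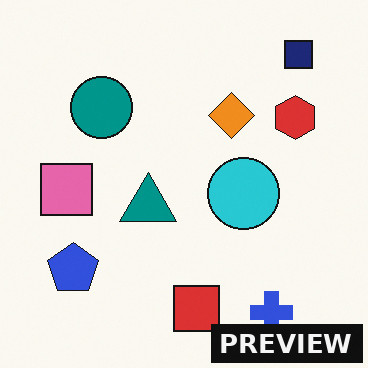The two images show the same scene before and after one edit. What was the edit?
The transformation is: watermarked with the text "PREVIEW" in the lower-right corner.

A dark label reading "PREVIEW" appears in the lower-right corner.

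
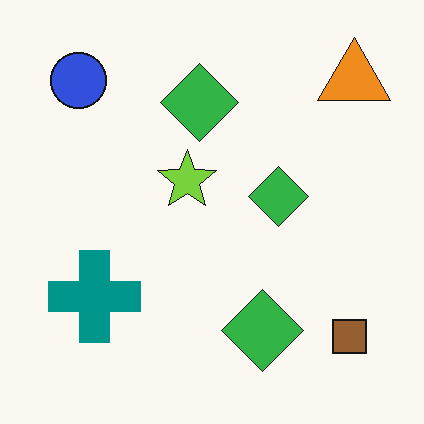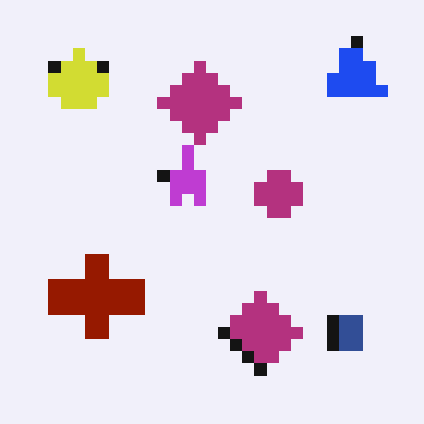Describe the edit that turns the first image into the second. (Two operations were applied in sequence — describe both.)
It was coarsely pixelated, then hue-shifted through roughly half the color wheel.

Shapes are reduced to large square blocks; fine edges and outlines are lost — a downscale-then-upscale (mosaic) effect. Every shape's color has rotated by the same amount around the hue wheel — a uniform hue shift.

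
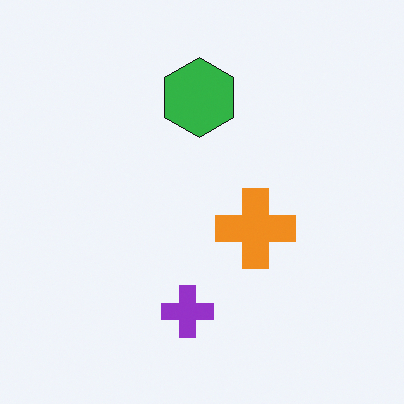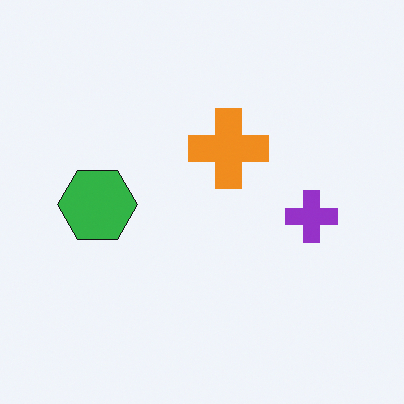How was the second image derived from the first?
The image was rotated 90° counter-clockwise.

The purple cross sits in the bottom of the first image and the right of the second — consistent with a whole-image 90° counter-clockwise rotation.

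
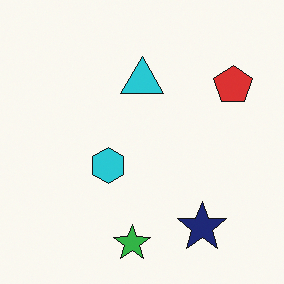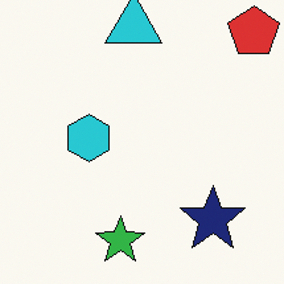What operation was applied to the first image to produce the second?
The image was cropped to a modestly smaller region and rescaled.

The visible shapes are larger and the field of view is narrower; shapes near the original edges may be partly or wholly outside the frame — a crop-and-rescale.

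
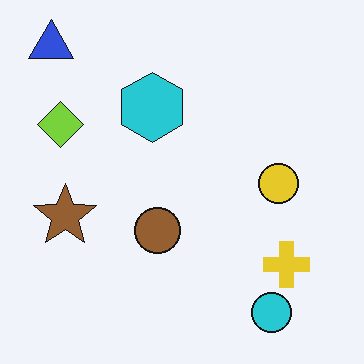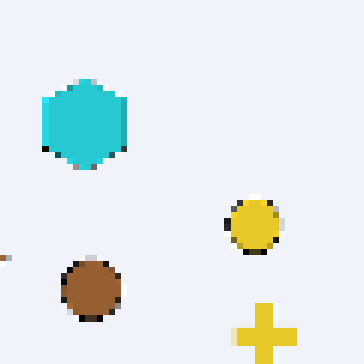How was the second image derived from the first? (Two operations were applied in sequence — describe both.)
The image was cropped to a modestly smaller region and rescaled, then moderately pixelated.

The visible shapes are larger and the field of view is narrower; shapes near the original edges may be partly or wholly outside the frame — a crop-and-rescale. Shapes are reduced to large square blocks; fine edges and outlines are lost — a downscale-then-upscale (mosaic) effect.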